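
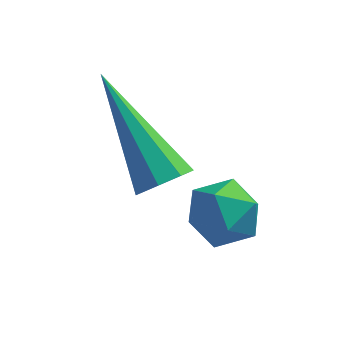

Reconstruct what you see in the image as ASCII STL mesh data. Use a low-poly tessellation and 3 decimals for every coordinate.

solid 
facet normal 0.515 -0.598 -0.614
outer loop
vertex -2.43 -1.43 3.134
vertex -2.855 -1.564 2.908
vertex -2.517 -1.202 2.839
endloop
endfacet
facet normal 0.702 0.649 0.295
outer loop
vertex -2.43 -1.43 3.134
vertex -2.517 -1.202 2.839
vertex -3.985 -0.256 4.252
endloop
endfacet
facet normal 0.515 -0.598 -0.614
outer loop
vertex -2.517 -1.202 2.839
vertex -2.855 -1.564 2.908
vertex -2.802 -1.186 2.584
endloop
endfacet
facet normal 0.308 0.907 -0.287
outer loop
vertex -2.517 -1.202 2.839
vertex -2.802 -1.186 2.584
vertex -3.985 -0.256 4.252
endloop
endfacet
facet normal 0.516 -0.598 -0.613
outer loop
vertex -2.802 -1.186 2.584
vertex -2.855 -1.564 2.908
vertex -3.118 -1.392 2.519
endloop
endfacet
facet normal -0.331 0.705 -0.627
outer loop
vertex -2.802 -1.186 2.584
vertex -3.118 -1.392 2.519
vertex -3.985 -0.256 4.252
endloop
endfacet
facet normal 0.516 -0.598 -0.613
outer loop
vertex -3.118 -1.392 2.519
vertex -2.855 -1.564 2.908
vertex -3.28 -1.698 2.681
endloop
endfacet
facet normal -0.835 0.164 -0.525
outer loop
vertex -3.118 -1.392 2.519
vertex -3.28 -1.698 2.681
vertex -3.985 -0.256 4.252
endloop
endfacet
facet normal 0.516 -0.597 -0.614
outer loop
vertex -3.28 -1.698 2.681
vertex -2.855 -1.564 2.908
vertex -3.193 -1.926 2.976
endloop
endfacet
facet normal -0.915 -0.402 -0.041
outer loop
vertex -3.28 -1.698 2.681
vertex -3.193 -1.926 2.976
vertex -3.985 -0.256 4.252
endloop
endfacet
facet normal 0.516 -0.597 -0.614
outer loop
vertex -3.193 -1.926 2.976
vertex -2.855 -1.564 2.908
vertex -2.908 -1.942 3.231
endloop
endfacet
facet normal -0.521 -0.660 0.541
outer loop
vertex -3.193 -1.926 2.976
vertex -2.908 -1.942 3.231
vertex -3.985 -0.256 4.252
endloop
endfacet
facet normal 0.516 -0.597 -0.614
outer loop
vertex -2.908 -1.942 3.231
vertex -2.855 -1.564 2.908
vertex -2.592 -1.736 3.296
endloop
endfacet
facet normal 0.118 -0.458 0.881
outer loop
vertex -2.908 -1.942 3.231
vertex -2.592 -1.736 3.296
vertex -3.985 -0.256 4.252
endloop
endfacet
facet normal 0.515 -0.598 -0.614
outer loop
vertex -2.592 -1.736 3.296
vertex -2.855 -1.564 2.908
vertex -2.43 -1.43 3.134
endloop
endfacet
facet normal 0.622 0.083 0.778
outer loop
vertex -2.592 -1.736 3.296
vertex -2.43 -1.43 3.134
vertex -3.985 -0.256 4.252
endloop
endfacet
facet normal -0.363 0.412 0.836
outer loop
vertex -1.838 -1.286 2.83
vertex -2.441 -1.459 2.653
vertex -2.078 -1.865 3.011
endloop
endfacet
facet normal 0.299 0.170 0.939
outer loop
vertex -1.838 -1.286 2.83
vertex -2.078 -1.865 3.011
vertex -1.461 -1.817 2.806
endloop
endfacet
facet normal 0.729 0.496 0.471
outer loop
vertex -1.838 -1.286 2.83
vertex -1.461 -1.817 2.806
vertex -1.443 -1.383 2.321
endloop
endfacet
facet normal 0.332 0.940 0.079
outer loop
vertex -1.838 -1.286 2.83
vertex -1.443 -1.383 2.321
vertex -2.049 -1.161 2.226
endloop
endfacet
facet normal -0.344 0.888 0.304
outer loop
vertex -1.838 -1.286 2.83
vertex -2.049 -1.161 2.226
vertex -2.441 -1.459 2.653
endloop
endfacet
facet normal 0.305 -0.528 0.793
outer loop
vertex -1.461 -1.817 2.806
vertex -2.078 -1.865 3.011
vertex -1.831 -2.319 2.614
endloop
endfacet
facet normal -0.769 -0.136 0.625
outer loop
vertex -2.078 -1.865 3.011
vertex -2.441 -1.459 2.653
vertex -2.437 -2.097 2.519
endloop
endfacet
facet normal -0.737 0.633 -0.235
outer loop
vertex -2.441 -1.459 2.653
vertex -2.049 -1.161 2.226
vertex -2.419 -1.663 2.034
endloop
endfacet
facet normal 0.357 0.717 -0.598
outer loop
vertex -2.049 -1.161 2.226
vertex -1.443 -1.383 2.321
vertex -1.802 -1.615 1.829
endloop
endfacet
facet normal 0.999 -0.001 0.036
outer loop
vertex -1.443 -1.383 2.321
vertex -1.461 -1.817 2.806
vertex -1.439 -2.021 2.187
endloop
endfacet
facet normal -0.332 -0.940 -0.079
outer loop
vertex -2.042 -2.194 2.01
vertex -1.831 -2.319 2.614
vertex -2.437 -2.097 2.519
endloop
endfacet
facet normal -0.729 -0.496 -0.471
outer loop
vertex -2.042 -2.194 2.01
vertex -2.437 -2.097 2.519
vertex -2.419 -1.663 2.034
endloop
endfacet
facet normal -0.299 -0.170 -0.939
outer loop
vertex -2.042 -2.194 2.01
vertex -2.419 -1.663 2.034
vertex -1.802 -1.615 1.829
endloop
endfacet
facet normal 0.363 -0.412 -0.836
outer loop
vertex -2.042 -2.194 2.01
vertex -1.802 -1.615 1.829
vertex -1.439 -2.021 2.187
endloop
endfacet
facet normal 0.344 -0.888 -0.304
outer loop
vertex -2.042 -2.194 2.01
vertex -1.439 -2.021 2.187
vertex -1.831 -2.319 2.614
endloop
endfacet
facet normal -0.357 -0.717 0.598
outer loop
vertex -2.437 -2.097 2.519
vertex -1.831 -2.319 2.614
vertex -2.078 -1.865 3.011
endloop
endfacet
facet normal -0.999 0.001 -0.036
outer loop
vertex -2.419 -1.663 2.034
vertex -2.437 -2.097 2.519
vertex -2.441 -1.459 2.653
endloop
endfacet
facet normal -0.305 0.528 -0.793
outer loop
vertex -1.802 -1.615 1.829
vertex -2.419 -1.663 2.034
vertex -2.049 -1.161 2.226
endloop
endfacet
facet normal 0.769 0.136 -0.625
outer loop
vertex -1.439 -2.021 2.187
vertex -1.802 -1.615 1.829
vertex -1.443 -1.383 2.321
endloop
endfacet
facet normal 0.737 -0.633 0.235
outer loop
vertex -1.831 -2.319 2.614
vertex -1.439 -2.021 2.187
vertex -1.461 -1.817 2.806
endloop
endfacet

endsolid


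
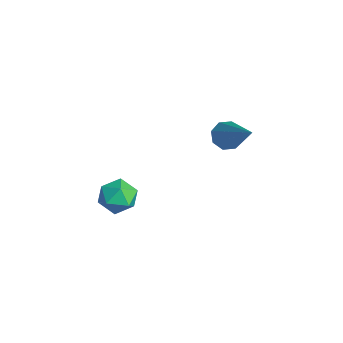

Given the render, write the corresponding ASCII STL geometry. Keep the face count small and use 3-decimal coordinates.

solid 
facet normal -0.765 -0.055 -0.642
outer loop
vertex 2.13 2.585 -0.844
vertex 1.817 2.853 -0.494
vertex 2.146 2.995 -0.898
endloop
endfacet
facet normal 0.803 -0.109 -0.587
outer loop
vertex 2.13 2.585 -0.844
vertex 2.146 2.995 -0.898
vertex 3.423 2.967 0.854
endloop
endfacet
facet normal -0.765 -0.054 -0.642
outer loop
vertex 2.146 2.995 -0.898
vertex 1.817 2.853 -0.494
vertex 1.97 3.321 -0.716
endloop
endfacet
facet normal 0.647 0.607 -0.462
outer loop
vertex 2.146 2.995 -0.898
vertex 1.97 3.321 -0.716
vertex 3.423 2.967 0.854
endloop
endfacet
facet normal -0.766 -0.054 -0.641
outer loop
vertex 1.97 3.321 -0.716
vertex 1.817 2.853 -0.494
vertex 1.705 3.374 -0.404
endloop
endfacet
facet normal 0.217 0.976 0.019
outer loop
vertex 1.97 3.321 -0.716
vertex 1.705 3.374 -0.404
vertex 3.423 2.967 0.854
endloop
endfacet
facet normal -0.764 -0.053 -0.642
outer loop
vertex 1.705 3.374 -0.404
vertex 1.817 2.853 -0.494
vertex 1.505 3.121 -0.145
endloop
endfacet
facet normal -0.238 0.780 0.578
outer loop
vertex 1.705 3.374 -0.404
vertex 1.505 3.121 -0.145
vertex 3.423 2.967 0.854
endloop
endfacet
facet normal -0.765 -0.055 -0.642
outer loop
vertex 1.505 3.121 -0.145
vertex 1.817 2.853 -0.494
vertex 1.488 2.712 -0.09
endloop
endfacet
facet normal -0.449 0.137 0.883
outer loop
vertex 1.505 3.121 -0.145
vertex 1.488 2.712 -0.09
vertex 3.423 2.967 0.854
endloop
endfacet
facet normal -0.765 -0.054 -0.642
outer loop
vertex 1.488 2.712 -0.09
vertex 1.817 2.853 -0.494
vertex 1.664 2.385 -0.272
endloop
endfacet
facet normal -0.294 -0.581 0.759
outer loop
vertex 1.488 2.712 -0.09
vertex 1.664 2.385 -0.272
vertex 3.423 2.967 0.854
endloop
endfacet
facet normal -0.765 -0.054 -0.641
outer loop
vertex 1.664 2.385 -0.272
vertex 1.817 2.853 -0.494
vertex 1.93 2.333 -0.585
endloop
endfacet
facet normal 0.138 -0.951 0.276
outer loop
vertex 1.664 2.385 -0.272
vertex 1.93 2.333 -0.585
vertex 3.423 2.967 0.854
endloop
endfacet
facet normal -0.764 -0.054 -0.642
outer loop
vertex 1.93 2.333 -0.585
vertex 1.817 2.853 -0.494
vertex 2.13 2.585 -0.844
endloop
endfacet
facet normal 0.591 -0.757 -0.280
outer loop
vertex 1.93 2.333 -0.585
vertex 2.13 2.585 -0.844
vertex 3.423 2.967 0.854
endloop
endfacet
facet normal -0.387 0.846 0.368
outer loop
vertex 0.016 0.292 -3.795
vertex 0.037 0.019 -3.145
vertex 0.589 0.38 -3.394
endloop
endfacet
facet normal 0.002 0.976 -0.217
outer loop
vertex 0.016 0.292 -3.795
vertex 0.589 0.38 -3.394
vertex 0.658 0.228 -4.078
endloop
endfacet
facet normal -0.273 0.596 -0.755
outer loop
vertex 0.016 0.292 -3.795
vertex 0.658 0.228 -4.078
vertex 0.149 -0.227 -4.253
endloop
endfacet
facet normal -0.833 0.231 -0.503
outer loop
vertex 0.016 0.292 -3.795
vertex 0.149 -0.227 -4.253
vertex -0.235 -0.355 -3.676
endloop
endfacet
facet normal -0.903 0.385 0.191
outer loop
vertex 0.016 0.292 -3.795
vertex -0.235 -0.355 -3.676
vertex 0.037 0.019 -3.145
endloop
endfacet
facet normal 0.666 0.740 -0.097
outer loop
vertex 0.658 0.228 -4.078
vertex 0.589 0.38 -3.394
vertex 1.075 -0.085 -3.604
endloop
endfacet
facet normal 0.035 0.530 0.847
outer loop
vertex 0.589 0.38 -3.394
vertex 0.037 0.019 -3.145
vertex 0.691 -0.213 -3.027
endloop
endfacet
facet normal -0.799 -0.215 0.561
outer loop
vertex 0.037 0.019 -3.145
vertex -0.235 -0.355 -3.676
vertex 0.182 -0.668 -3.202
endloop
endfacet
facet normal -0.686 -0.464 -0.560
outer loop
vertex -0.235 -0.355 -3.676
vertex 0.149 -0.227 -4.253
vertex 0.251 -0.82 -3.886
endloop
endfacet
facet normal 0.219 0.127 -0.967
outer loop
vertex 0.149 -0.227 -4.253
vertex 0.658 0.228 -4.078
vertex 0.803 -0.459 -4.135
endloop
endfacet
facet normal 0.833 -0.231 0.503
outer loop
vertex 0.824 -0.732 -3.485
vertex 1.075 -0.085 -3.604
vertex 0.691 -0.213 -3.027
endloop
endfacet
facet normal 0.273 -0.596 0.755
outer loop
vertex 0.824 -0.732 -3.485
vertex 0.691 -0.213 -3.027
vertex 0.182 -0.668 -3.202
endloop
endfacet
facet normal -0.002 -0.976 0.217
outer loop
vertex 0.824 -0.732 -3.485
vertex 0.182 -0.668 -3.202
vertex 0.251 -0.82 -3.886
endloop
endfacet
facet normal 0.387 -0.846 -0.368
outer loop
vertex 0.824 -0.732 -3.485
vertex 0.251 -0.82 -3.886
vertex 0.803 -0.459 -4.135
endloop
endfacet
facet normal 0.903 -0.385 -0.191
outer loop
vertex 0.824 -0.732 -3.485
vertex 0.803 -0.459 -4.135
vertex 1.075 -0.085 -3.604
endloop
endfacet
facet normal 0.686 0.464 0.560
outer loop
vertex 0.691 -0.213 -3.027
vertex 1.075 -0.085 -3.604
vertex 0.589 0.38 -3.394
endloop
endfacet
facet normal -0.219 -0.127 0.967
outer loop
vertex 0.182 -0.668 -3.202
vertex 0.691 -0.213 -3.027
vertex 0.037 0.019 -3.145
endloop
endfacet
facet normal -0.666 -0.740 0.097
outer loop
vertex 0.251 -0.82 -3.886
vertex 0.182 -0.668 -3.202
vertex -0.235 -0.355 -3.676
endloop
endfacet
facet normal -0.035 -0.530 -0.847
outer loop
vertex 0.803 -0.459 -4.135
vertex 0.251 -0.82 -3.886
vertex 0.149 -0.227 -4.253
endloop
endfacet
facet normal 0.799 0.215 -0.561
outer loop
vertex 1.075 -0.085 -3.604
vertex 0.803 -0.459 -4.135
vertex 0.658 0.228 -4.078
endloop
endfacet

endsolid


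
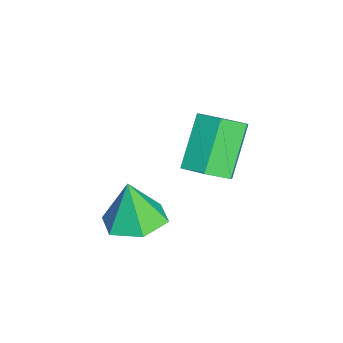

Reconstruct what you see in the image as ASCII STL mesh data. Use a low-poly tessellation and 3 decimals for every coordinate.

solid 
facet normal 0.620 -0.226 -0.752
outer loop
vertex 1.545 0.614 -1.055
vertex 0.866 0.662 -1.629
vertex 1.349 1.388 -1.449
endloop
endfacet
facet normal 0.753 0.440 0.489
outer loop
vertex 1.545 0.614 -1.055
vertex 1.349 1.388 -1.449
vertex 0.292 1.07 0.463
endloop
endfacet
facet normal 0.753 0.439 0.489
outer loop
vertex 0.292 1.07 0.463
vertex 1.349 1.388 -1.449
vertex 0.097 1.843 0.069
endloop
endfacet
facet normal -0.620 0.227 0.751
outer loop
vertex 0.292 1.07 0.463
vertex 0.097 1.843 0.069
vertex -0.386 1.118 -0.111
endloop
endfacet
facet normal 0.620 -0.226 -0.752
outer loop
vertex 1.349 1.388 -1.449
vertex 0.866 0.662 -1.629
vertex 0.67 1.436 -2.023
endloop
endfacet
facet normal 0.186 0.973 -0.138
outer loop
vertex 1.349 1.388 -1.449
vertex 0.67 1.436 -2.023
vertex 0.097 1.843 0.069
endloop
endfacet
facet normal 0.187 0.973 -0.138
outer loop
vertex 0.097 1.843 0.069
vertex 0.67 1.436 -2.023
vertex -0.582 1.892 -0.505
endloop
endfacet
facet normal -0.619 0.226 0.752
outer loop
vertex 0.097 1.843 0.069
vertex -0.582 1.892 -0.505
vertex -0.386 1.118 -0.111
endloop
endfacet
facet normal 0.620 -0.225 -0.751
outer loop
vertex 0.67 1.436 -2.023
vertex 0.866 0.662 -1.629
vertex 0.188 0.71 -2.203
endloop
endfacet
facet normal -0.568 0.532 -0.628
outer loop
vertex 0.67 1.436 -2.023
vertex 0.188 0.71 -2.203
vertex -0.582 1.892 -0.505
endloop
endfacet
facet normal -0.567 0.533 -0.628
outer loop
vertex -0.582 1.892 -0.505
vertex 0.188 0.71 -2.203
vertex -1.065 1.166 -0.685
endloop
endfacet
facet normal -0.620 0.226 0.752
outer loop
vertex -0.582 1.892 -0.505
vertex -1.065 1.166 -0.685
vertex -0.386 1.118 -0.111
endloop
endfacet
facet normal 0.620 -0.227 -0.751
outer loop
vertex 0.188 0.71 -2.203
vertex 0.866 0.662 -1.629
vertex 0.383 -0.063 -1.809
endloop
endfacet
facet normal -0.753 -0.440 -0.490
outer loop
vertex 0.188 0.71 -2.203
vertex 0.383 -0.063 -1.809
vertex -1.065 1.166 -0.685
endloop
endfacet
facet normal -0.753 -0.440 -0.489
outer loop
vertex -1.065 1.166 -0.685
vertex 0.383 -0.063 -1.809
vertex -0.869 0.392 -0.291
endloop
endfacet
facet normal -0.620 0.226 0.752
outer loop
vertex -1.065 1.166 -0.685
vertex -0.869 0.392 -0.291
vertex -0.386 1.118 -0.111
endloop
endfacet
facet normal 0.619 -0.226 -0.752
outer loop
vertex 0.383 -0.063 -1.809
vertex 0.866 0.662 -1.629
vertex 1.062 -0.112 -1.235
endloop
endfacet
facet normal -0.187 -0.973 0.138
outer loop
vertex 0.383 -0.063 -1.809
vertex 1.062 -0.112 -1.235
vertex -0.869 0.392 -0.291
endloop
endfacet
facet normal -0.186 -0.973 0.139
outer loop
vertex -0.869 0.392 -0.291
vertex 1.062 -0.112 -1.235
vertex -0.19 0.344 0.283
endloop
endfacet
facet normal -0.620 0.226 0.752
outer loop
vertex -0.869 0.392 -0.291
vertex -0.19 0.344 0.283
vertex -0.386 1.118 -0.111
endloop
endfacet
facet normal 0.620 -0.226 -0.752
outer loop
vertex 1.062 -0.112 -1.235
vertex 0.866 0.662 -1.629
vertex 1.545 0.614 -1.055
endloop
endfacet
facet normal 0.567 -0.533 0.628
outer loop
vertex 1.062 -0.112 -1.235
vertex 1.545 0.614 -1.055
vertex -0.19 0.344 0.283
endloop
endfacet
facet normal 0.567 -0.532 0.628
outer loop
vertex -0.19 0.344 0.283
vertex 1.545 0.614 -1.055
vertex 0.292 1.07 0.463
endloop
endfacet
facet normal -0.620 0.225 0.751
outer loop
vertex -0.19 0.344 0.283
vertex 0.292 1.07 0.463
vertex -0.386 1.118 -0.111
endloop
endfacet
facet normal 0.091 0.138 -0.986
outer loop
vertex 3.649 -2.07 -2.054
vertex 2.902 -1.362 -2.024
vertex 3.884 -1.08 -1.894
endloop
endfacet
facet normal 0.798 -0.276 0.536
outer loop
vertex 3.649 -2.07 -2.054
vertex 3.884 -1.08 -1.894
vertex 2.758 -1.578 -0.476
endloop
endfacet
facet normal 0.091 0.138 -0.986
outer loop
vertex 3.884 -1.08 -1.894
vertex 2.902 -1.362 -2.024
vertex 3.137 -0.372 -1.864
endloop
endfacet
facet normal 0.548 0.552 0.629
outer loop
vertex 3.884 -1.08 -1.894
vertex 3.137 -0.372 -1.864
vertex 2.758 -1.578 -0.476
endloop
endfacet
facet normal 0.091 0.138 -0.986
outer loop
vertex 3.137 -0.372 -1.864
vertex 2.902 -1.362 -2.024
vertex 2.155 -0.653 -1.994
endloop
endfacet
facet normal -0.294 0.760 0.580
outer loop
vertex 3.137 -0.372 -1.864
vertex 2.155 -0.653 -1.994
vertex 2.758 -1.578 -0.476
endloop
endfacet
facet normal 0.092 0.139 -0.986
outer loop
vertex 2.155 -0.653 -1.994
vertex 2.902 -1.362 -2.024
vertex 1.92 -1.643 -2.155
endloop
endfacet
facet normal -0.888 0.140 0.438
outer loop
vertex 2.155 -0.653 -1.994
vertex 1.92 -1.643 -2.155
vertex 2.758 -1.578 -0.476
endloop
endfacet
facet normal 0.092 0.139 -0.986
outer loop
vertex 1.92 -1.643 -2.155
vertex 2.902 -1.362 -2.024
vertex 2.667 -2.351 -2.185
endloop
endfacet
facet normal -0.638 -0.688 0.345
outer loop
vertex 1.92 -1.643 -2.155
vertex 2.667 -2.351 -2.185
vertex 2.758 -1.578 -0.476
endloop
endfacet
facet normal 0.092 0.139 -0.986
outer loop
vertex 2.667 -2.351 -2.185
vertex 2.902 -1.362 -2.024
vertex 3.649 -2.07 -2.054
endloop
endfacet
facet normal 0.204 -0.896 0.394
outer loop
vertex 2.667 -2.351 -2.185
vertex 3.649 -2.07 -2.054
vertex 2.758 -1.578 -0.476
endloop
endfacet

endsolid


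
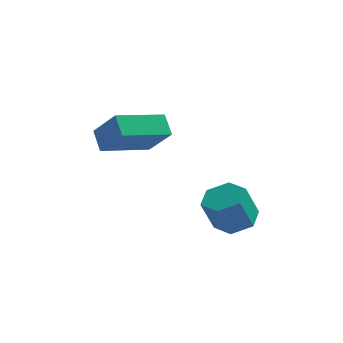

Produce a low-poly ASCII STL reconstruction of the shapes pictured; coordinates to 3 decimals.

solid 
facet normal 0.308 0.225 -0.924
outer loop
vertex 2.261 1.742 -1.591
vertex 1.593 2.34 -1.668
vertex 2.39 2.596 -1.34
endloop
endfacet
facet normal 0.941 -0.219 0.260
outer loop
vertex 2.261 1.742 -1.591
vertex 2.39 2.596 -1.34
vertex 1.796 1.402 -0.195
endloop
endfacet
facet normal 0.941 -0.218 0.260
outer loop
vertex 1.796 1.402 -0.195
vertex 2.39 2.596 -1.34
vertex 1.925 2.257 0.056
endloop
endfacet
facet normal -0.308 -0.225 0.925
outer loop
vertex 1.796 1.402 -0.195
vertex 1.925 2.257 0.056
vertex 1.127 2.0 -0.272
endloop
endfacet
facet normal 0.308 0.225 -0.924
outer loop
vertex 2.39 2.596 -1.34
vertex 1.593 2.34 -1.668
vertex 1.722 3.194 -1.417
endloop
endfacet
facet normal 0.595 0.713 0.371
outer loop
vertex 2.39 2.596 -1.34
vertex 1.722 3.194 -1.417
vertex 1.925 2.257 0.056
endloop
endfacet
facet normal 0.595 0.713 0.371
outer loop
vertex 1.925 2.257 0.056
vertex 1.722 3.194 -1.417
vertex 1.257 2.855 -0.021
endloop
endfacet
facet normal -0.308 -0.225 0.925
outer loop
vertex 1.925 2.257 0.056
vertex 1.257 2.855 -0.021
vertex 1.127 2.0 -0.272
endloop
endfacet
facet normal 0.308 0.225 -0.924
outer loop
vertex 1.722 3.194 -1.417
vertex 1.593 2.34 -1.668
vertex 0.924 2.938 -1.745
endloop
endfacet
facet normal -0.345 0.932 0.111
outer loop
vertex 1.722 3.194 -1.417
vertex 0.924 2.938 -1.745
vertex 1.257 2.855 -0.021
endloop
endfacet
facet normal -0.346 0.932 0.112
outer loop
vertex 1.257 2.855 -0.021
vertex 0.924 2.938 -1.745
vertex 0.459 2.598 -0.349
endloop
endfacet
facet normal -0.308 -0.225 0.925
outer loop
vertex 1.257 2.855 -0.021
vertex 0.459 2.598 -0.349
vertex 1.127 2.0 -0.272
endloop
endfacet
facet normal 0.308 0.225 -0.925
outer loop
vertex 0.924 2.938 -1.745
vertex 1.593 2.34 -1.668
vertex 0.795 2.083 -1.996
endloop
endfacet
facet normal -0.941 0.218 -0.260
outer loop
vertex 0.924 2.938 -1.745
vertex 0.795 2.083 -1.996
vertex 0.459 2.598 -0.349
endloop
endfacet
facet normal -0.940 0.219 -0.260
outer loop
vertex 0.459 2.598 -0.349
vertex 0.795 2.083 -1.996
vertex 0.33 1.744 -0.6
endloop
endfacet
facet normal -0.308 -0.225 0.924
outer loop
vertex 0.459 2.598 -0.349
vertex 0.33 1.744 -0.6
vertex 1.127 2.0 -0.272
endloop
endfacet
facet normal 0.308 0.225 -0.925
outer loop
vertex 0.795 2.083 -1.996
vertex 1.593 2.34 -1.668
vertex 1.463 1.485 -1.919
endloop
endfacet
facet normal -0.595 -0.713 -0.371
outer loop
vertex 0.795 2.083 -1.996
vertex 1.463 1.485 -1.919
vertex 0.33 1.744 -0.6
endloop
endfacet
facet normal -0.595 -0.713 -0.371
outer loop
vertex 0.33 1.744 -0.6
vertex 1.463 1.485 -1.919
vertex 0.998 1.146 -0.523
endloop
endfacet
facet normal -0.308 -0.225 0.924
outer loop
vertex 0.33 1.744 -0.6
vertex 0.998 1.146 -0.523
vertex 1.127 2.0 -0.272
endloop
endfacet
facet normal 0.308 0.225 -0.925
outer loop
vertex 1.463 1.485 -1.919
vertex 1.593 2.34 -1.668
vertex 2.261 1.742 -1.591
endloop
endfacet
facet normal 0.346 -0.932 -0.111
outer loop
vertex 1.463 1.485 -1.919
vertex 2.261 1.742 -1.591
vertex 0.998 1.146 -0.523
endloop
endfacet
facet normal 0.345 -0.932 -0.112
outer loop
vertex 0.998 1.146 -0.523
vertex 2.261 1.742 -1.591
vertex 1.796 1.402 -0.195
endloop
endfacet
facet normal -0.308 -0.225 0.924
outer loop
vertex 0.998 1.146 -0.523
vertex 1.796 1.402 -0.195
vertex 1.127 2.0 -0.272
endloop
endfacet
facet normal -0.560 0.376 -0.739
outer loop
vertex -3.733 2.839 2.378
vertex -2.119 4.144 1.819
vertex -3.379 2.132 1.75
endloop
endfacet
facet normal -0.751 -0.607 0.260
outer loop
vertex -2.461 1.516 2.961
vertex -3.733 2.839 2.378
vertex -3.379 2.132 1.75
endloop
endfacet
facet normal -0.560 0.376 -0.739
outer loop
vertex -3.379 2.132 1.75
vertex -2.119 4.144 1.819
vertex -1.765 3.437 1.191
endloop
endfacet
facet normal 0.351 -0.700 -0.622
outer loop
vertex -1.765 3.437 1.191
vertex -2.461 1.516 2.961
vertex -3.379 2.132 1.75
endloop
endfacet
facet normal -0.351 0.700 0.622
outer loop
vertex -3.733 2.839 2.378
vertex -1.201 3.528 3.03
vertex -2.119 4.144 1.819
endloop
endfacet
facet normal -0.751 -0.607 0.260
outer loop
vertex -2.815 2.223 3.589
vertex -3.733 2.839 2.378
vertex -2.461 1.516 2.961
endloop
endfacet
facet normal -0.351 0.700 0.622
outer loop
vertex -2.815 2.223 3.589
vertex -1.201 3.528 3.03
vertex -3.733 2.839 2.378
endloop
endfacet
facet normal 0.751 0.607 -0.260
outer loop
vertex -2.119 4.144 1.819
vertex -1.201 3.528 3.03
vertex -1.765 3.437 1.191
endloop
endfacet
facet normal 0.351 -0.700 -0.622
outer loop
vertex -0.847 2.821 2.402
vertex -2.461 1.516 2.961
vertex -1.765 3.437 1.191
endloop
endfacet
facet normal 0.751 0.607 -0.260
outer loop
vertex -1.765 3.437 1.191
vertex -1.201 3.528 3.03
vertex -0.847 2.821 2.402
endloop
endfacet
facet normal 0.560 -0.376 0.739
outer loop
vertex -0.847 2.821 2.402
vertex -2.815 2.223 3.589
vertex -2.461 1.516 2.961
endloop
endfacet
facet normal 0.560 -0.376 0.739
outer loop
vertex -1.201 3.528 3.03
vertex -2.815 2.223 3.589
vertex -0.847 2.821 2.402
endloop
endfacet

endsolid


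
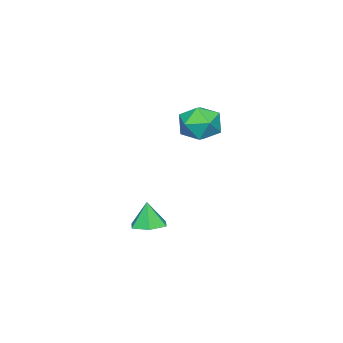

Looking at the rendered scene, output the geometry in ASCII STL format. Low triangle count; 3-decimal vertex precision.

solid 
facet normal -0.916 -0.400 0.015
outer loop
vertex -3.501 2.879 1.163
vertex -3.151 2.074 1.069
vertex -3.283 2.406 1.877
endloop
endfacet
facet normal -0.893 0.198 0.404
outer loop
vertex -3.501 2.879 1.163
vertex -3.283 2.406 1.877
vertex -3.104 3.271 1.849
endloop
endfacet
facet normal -0.683 0.730 -0.022
outer loop
vertex -3.501 2.879 1.163
vertex -3.104 3.271 1.849
vertex -2.862 3.473 1.024
endloop
endfacet
facet normal -0.576 0.462 -0.674
outer loop
vertex -3.501 2.879 1.163
vertex -2.862 3.473 1.024
vertex -2.891 2.733 0.542
endloop
endfacet
facet normal -0.720 -0.237 -0.652
outer loop
vertex -3.501 2.879 1.163
vertex -2.891 2.733 0.542
vertex -3.151 2.074 1.069
endloop
endfacet
facet normal -0.398 0.112 0.911
outer loop
vertex -3.104 3.271 1.849
vertex -3.283 2.406 1.877
vertex -2.509 2.707 2.178
endloop
endfacet
facet normal -0.436 -0.855 0.280
outer loop
vertex -3.283 2.406 1.877
vertex -3.151 2.074 1.069
vertex -2.538 1.967 1.696
endloop
endfacet
facet normal -0.119 -0.591 -0.798
outer loop
vertex -3.151 2.074 1.069
vertex -2.891 2.733 0.542
vertex -2.296 2.169 0.871
endloop
endfacet
facet normal 0.115 0.539 -0.834
outer loop
vertex -2.891 2.733 0.542
vertex -2.862 3.473 1.024
vertex -2.117 3.034 0.843
endloop
endfacet
facet normal -0.057 0.973 0.222
outer loop
vertex -2.862 3.473 1.024
vertex -3.104 3.271 1.849
vertex -2.249 3.366 1.651
endloop
endfacet
facet normal 0.576 -0.462 0.674
outer loop
vertex -1.899 2.561 1.557
vertex -2.509 2.707 2.178
vertex -2.538 1.967 1.696
endloop
endfacet
facet normal 0.683 -0.730 0.022
outer loop
vertex -1.899 2.561 1.557
vertex -2.538 1.967 1.696
vertex -2.296 2.169 0.871
endloop
endfacet
facet normal 0.893 -0.198 -0.404
outer loop
vertex -1.899 2.561 1.557
vertex -2.296 2.169 0.871
vertex -2.117 3.034 0.843
endloop
endfacet
facet normal 0.916 0.400 -0.015
outer loop
vertex -1.899 2.561 1.557
vertex -2.117 3.034 0.843
vertex -2.249 3.366 1.651
endloop
endfacet
facet normal 0.720 0.237 0.652
outer loop
vertex -1.899 2.561 1.557
vertex -2.249 3.366 1.651
vertex -2.509 2.707 2.178
endloop
endfacet
facet normal -0.115 -0.539 0.834
outer loop
vertex -2.538 1.967 1.696
vertex -2.509 2.707 2.178
vertex -3.283 2.406 1.877
endloop
endfacet
facet normal 0.057 -0.973 -0.222
outer loop
vertex -2.296 2.169 0.871
vertex -2.538 1.967 1.696
vertex -3.151 2.074 1.069
endloop
endfacet
facet normal 0.398 -0.112 -0.911
outer loop
vertex -2.117 3.034 0.843
vertex -2.296 2.169 0.871
vertex -2.891 2.733 0.542
endloop
endfacet
facet normal 0.436 0.855 -0.280
outer loop
vertex -2.249 3.366 1.651
vertex -2.117 3.034 0.843
vertex -2.862 3.473 1.024
endloop
endfacet
facet normal 0.119 0.591 0.798
outer loop
vertex -2.509 2.707 2.178
vertex -2.249 3.366 1.651
vertex -3.104 3.271 1.849
endloop
endfacet
facet normal 0.083 0.130 -0.988
outer loop
vertex -1.081 0.892 -3.627
vertex -1.714 1.211 -3.638
vertex -1.125 1.595 -3.538
endloop
endfacet
facet normal 0.825 -0.020 0.565
outer loop
vertex -1.081 0.892 -3.627
vertex -1.125 1.595 -3.538
vertex -1.806 1.069 -2.562
endloop
endfacet
facet normal 0.083 0.130 -0.988
outer loop
vertex -1.125 1.595 -3.538
vertex -1.714 1.211 -3.638
vertex -1.759 1.914 -3.549
endloop
endfacet
facet normal 0.344 0.705 0.620
outer loop
vertex -1.125 1.595 -3.538
vertex -1.759 1.914 -3.549
vertex -1.806 1.069 -2.562
endloop
endfacet
facet normal 0.085 0.130 -0.988
outer loop
vertex -1.759 1.914 -3.549
vertex -1.714 1.211 -3.638
vertex -2.348 1.531 -3.65
endloop
endfacet
facet normal -0.522 0.660 0.540
outer loop
vertex -1.759 1.914 -3.549
vertex -2.348 1.531 -3.65
vertex -1.806 1.069 -2.562
endloop
endfacet
facet normal 0.084 0.130 -0.988
outer loop
vertex -2.348 1.531 -3.65
vertex -1.714 1.211 -3.638
vertex -2.304 0.828 -3.739
endloop
endfacet
facet normal -0.907 -0.108 0.406
outer loop
vertex -2.348 1.531 -3.65
vertex -2.304 0.828 -3.739
vertex -1.806 1.069 -2.562
endloop
endfacet
facet normal 0.084 0.132 -0.988
outer loop
vertex -2.304 0.828 -3.739
vertex -1.714 1.211 -3.638
vertex -1.67 0.508 -3.728
endloop
endfacet
facet normal -0.427 -0.833 0.351
outer loop
vertex -2.304 0.828 -3.739
vertex -1.67 0.508 -3.728
vertex -1.806 1.069 -2.562
endloop
endfacet
facet normal 0.084 0.132 -0.988
outer loop
vertex -1.67 0.508 -3.728
vertex -1.714 1.211 -3.638
vertex -1.081 0.892 -3.627
endloop
endfacet
facet normal 0.440 -0.788 0.430
outer loop
vertex -1.67 0.508 -3.728
vertex -1.081 0.892 -3.627
vertex -1.806 1.069 -2.562
endloop
endfacet

endsolid


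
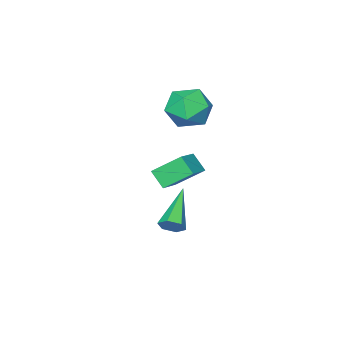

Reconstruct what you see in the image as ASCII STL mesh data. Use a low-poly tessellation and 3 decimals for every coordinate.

solid 
facet normal -0.839 -0.411 -0.357
outer loop
vertex -3.308 -1.529 -4.223
vertex -4.058 -0.715 -3.398
vertex -3.34 -0.903 -4.869
endloop
endfacet
facet normal 0.543 -0.589 -0.598
outer loop
vertex -2.242 -0.365 -4.402
vertex -3.308 -1.529 -4.223
vertex -3.34 -0.903 -4.869
endloop
endfacet
facet normal -0.838 -0.412 -0.357
outer loop
vertex -3.34 -0.903 -4.869
vertex -4.058 -0.715 -3.398
vertex -4.09 -0.09 -4.045
endloop
endfacet
facet normal -0.035 0.695 -0.718
outer loop
vertex -4.09 -0.09 -4.045
vertex -2.242 -0.365 -4.402
vertex -3.34 -0.903 -4.869
endloop
endfacet
facet normal 0.035 -0.695 0.718
outer loop
vertex -3.308 -1.529 -4.223
vertex -2.96 -0.177 -2.931
vertex -4.058 -0.715 -3.398
endloop
endfacet
facet normal 0.544 -0.590 -0.597
outer loop
vertex -2.21 -0.99 -3.755
vertex -3.308 -1.529 -4.223
vertex -2.242 -0.365 -4.402
endloop
endfacet
facet normal 0.035 -0.695 0.718
outer loop
vertex -2.21 -0.99 -3.755
vertex -2.96 -0.177 -2.931
vertex -3.308 -1.529 -4.223
endloop
endfacet
facet normal -0.543 0.590 0.597
outer loop
vertex -4.058 -0.715 -3.398
vertex -2.96 -0.177 -2.931
vertex -4.09 -0.09 -4.045
endloop
endfacet
facet normal -0.035 0.695 -0.718
outer loop
vertex -2.992 0.449 -3.577
vertex -2.242 -0.365 -4.402
vertex -4.09 -0.09 -4.045
endloop
endfacet
facet normal -0.544 0.589 0.598
outer loop
vertex -4.09 -0.09 -4.045
vertex -2.96 -0.177 -2.931
vertex -2.992 0.449 -3.577
endloop
endfacet
facet normal 0.839 0.412 0.356
outer loop
vertex -2.992 0.449 -3.577
vertex -2.21 -0.99 -3.755
vertex -2.242 -0.365 -4.402
endloop
endfacet
facet normal 0.839 0.411 0.357
outer loop
vertex -2.96 -0.177 -2.931
vertex -2.21 -0.99 -3.755
vertex -2.992 0.449 -3.577
endloop
endfacet
facet normal -0.072 0.509 0.858
outer loop
vertex -3.168 1.046 0.092
vertex -3.486 0.221 0.555
vertex -2.51 0.425 0.516
endloop
endfacet
facet normal 0.445 0.776 0.447
outer loop
vertex -3.168 1.046 0.092
vertex -2.51 0.425 0.516
vertex -2.314 0.827 -0.378
endloop
endfacet
facet normal 0.153 0.973 -0.174
outer loop
vertex -3.168 1.046 0.092
vertex -2.314 0.827 -0.378
vertex -3.17 0.87 -0.891
endloop
endfacet
facet normal -0.544 0.826 -0.147
outer loop
vertex -3.168 1.046 0.092
vertex -3.17 0.87 -0.891
vertex -3.895 0.495 -0.314
endloop
endfacet
facet normal -0.683 0.539 0.492
outer loop
vertex -3.168 1.046 0.092
vertex -3.895 0.495 -0.314
vertex -3.486 0.221 0.555
endloop
endfacet
facet normal 0.914 0.255 0.315
outer loop
vertex -2.314 0.827 -0.378
vertex -2.51 0.425 0.516
vertex -2.105 -0.135 -0.206
endloop
endfacet
facet normal 0.076 -0.178 0.981
outer loop
vertex -2.51 0.425 0.516
vertex -3.486 0.221 0.555
vertex -2.83 -0.51 0.371
endloop
endfacet
facet normal -0.912 -0.129 0.389
outer loop
vertex -3.486 0.221 0.555
vertex -3.895 0.495 -0.314
vertex -3.686 -0.467 -0.142
endloop
endfacet
facet normal -0.687 0.335 -0.645
outer loop
vertex -3.895 0.495 -0.314
vertex -3.17 0.87 -0.891
vertex -3.49 -0.065 -1.036
endloop
endfacet
facet normal 0.443 0.571 -0.691
outer loop
vertex -3.17 0.87 -0.891
vertex -2.314 0.827 -0.378
vertex -2.514 0.139 -1.075
endloop
endfacet
facet normal 0.544 -0.826 0.147
outer loop
vertex -2.832 -0.686 -0.612
vertex -2.105 -0.135 -0.206
vertex -2.83 -0.51 0.371
endloop
endfacet
facet normal -0.153 -0.973 0.174
outer loop
vertex -2.832 -0.686 -0.612
vertex -2.83 -0.51 0.371
vertex -3.686 -0.467 -0.142
endloop
endfacet
facet normal -0.445 -0.776 -0.447
outer loop
vertex -2.832 -0.686 -0.612
vertex -3.686 -0.467 -0.142
vertex -3.49 -0.065 -1.036
endloop
endfacet
facet normal 0.072 -0.509 -0.858
outer loop
vertex -2.832 -0.686 -0.612
vertex -3.49 -0.065 -1.036
vertex -2.514 0.139 -1.075
endloop
endfacet
facet normal 0.683 -0.539 -0.492
outer loop
vertex -2.832 -0.686 -0.612
vertex -2.514 0.139 -1.075
vertex -2.105 -0.135 -0.206
endloop
endfacet
facet normal 0.687 -0.335 0.645
outer loop
vertex -2.83 -0.51 0.371
vertex -2.105 -0.135 -0.206
vertex -2.51 0.425 0.516
endloop
endfacet
facet normal -0.443 -0.571 0.691
outer loop
vertex -3.686 -0.467 -0.142
vertex -2.83 -0.51 0.371
vertex -3.486 0.221 0.555
endloop
endfacet
facet normal -0.914 -0.255 -0.315
outer loop
vertex -3.49 -0.065 -1.036
vertex -3.686 -0.467 -0.142
vertex -3.895 0.495 -0.314
endloop
endfacet
facet normal -0.076 0.178 -0.981
outer loop
vertex -2.514 0.139 -1.075
vertex -3.49 -0.065 -1.036
vertex -3.17 0.87 -0.891
endloop
endfacet
facet normal 0.912 0.129 -0.389
outer loop
vertex -2.105 -0.135 -0.206
vertex -2.514 0.139 -1.075
vertex -2.314 0.827 -0.378
endloop
endfacet
facet normal 0.706 0.471 -0.528
outer loop
vertex 1.477 4.031 -2.619
vertex 1.21 3.963 -3.037
vertex 1.142 4.374 -2.761
endloop
endfacet
facet normal 0.061 0.432 0.900
outer loop
vertex 1.477 4.031 -2.619
vertex 1.142 4.374 -2.761
vertex -0.09 3.097 -2.063
endloop
endfacet
facet normal 0.706 0.471 -0.528
outer loop
vertex 1.142 4.374 -2.761
vertex 1.21 3.963 -3.037
vertex 0.875 4.307 -3.178
endloop
endfacet
facet normal -0.613 0.741 0.274
outer loop
vertex 1.142 4.374 -2.761
vertex 0.875 4.307 -3.178
vertex -0.09 3.097 -2.063
endloop
endfacet
facet normal 0.706 0.471 -0.529
outer loop
vertex 0.875 4.307 -3.178
vertex 1.21 3.963 -3.037
vertex 0.943 3.895 -3.454
endloop
endfacet
facet normal -0.838 0.201 -0.507
outer loop
vertex 0.875 4.307 -3.178
vertex 0.943 3.895 -3.454
vertex -0.09 3.097 -2.063
endloop
endfacet
facet normal 0.707 0.469 -0.529
outer loop
vertex 0.943 3.895 -3.454
vertex 1.21 3.963 -3.037
vertex 1.277 3.552 -3.312
endloop
endfacet
facet normal -0.385 -0.647 -0.658
outer loop
vertex 0.943 3.895 -3.454
vertex 1.277 3.552 -3.312
vertex -0.09 3.097 -2.063
endloop
endfacet
facet normal 0.708 0.469 -0.528
outer loop
vertex 1.277 3.552 -3.312
vertex 1.21 3.963 -3.037
vertex 1.544 3.619 -2.895
endloop
endfacet
facet normal 0.289 -0.957 -0.032
outer loop
vertex 1.277 3.552 -3.312
vertex 1.544 3.619 -2.895
vertex -0.09 3.097 -2.063
endloop
endfacet
facet normal 0.708 0.469 -0.528
outer loop
vertex 1.544 3.619 -2.895
vertex 1.21 3.963 -3.037
vertex 1.477 4.031 -2.619
endloop
endfacet
facet normal 0.515 -0.418 0.749
outer loop
vertex 1.544 3.619 -2.895
vertex 1.477 4.031 -2.619
vertex -0.09 3.097 -2.063
endloop
endfacet

endsolid


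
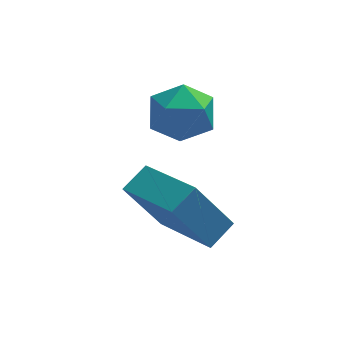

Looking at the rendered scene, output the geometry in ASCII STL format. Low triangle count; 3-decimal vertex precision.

solid 
facet normal -0.519 -0.042 0.853
outer loop
vertex 1.996 0.388 1.19
vertex 0.854 2.04 0.577
vertex 1.39 -0.179 0.793
endloop
endfacet
facet normal 0.544 -0.786 0.292
outer loop
vertex 2.346 -0.1 -0.777
vertex 1.996 0.388 1.19
vertex 1.39 -0.179 0.793
endloop
endfacet
facet normal -0.520 -0.043 0.853
outer loop
vertex 1.39 -0.179 0.793
vertex 0.854 2.04 0.577
vertex 0.248 1.474 0.179
endloop
endfacet
facet normal -0.659 -0.616 -0.432
outer loop
vertex 0.248 1.474 0.179
vertex 2.346 -0.1 -0.777
vertex 1.39 -0.179 0.793
endloop
endfacet
facet normal 0.659 0.616 0.432
outer loop
vertex 1.996 0.388 1.19
vertex 1.81 2.119 -0.993
vertex 0.854 2.04 0.577
endloop
endfacet
facet normal 0.543 -0.787 0.292
outer loop
vertex 2.952 0.466 -0.379
vertex 1.996 0.388 1.19
vertex 2.346 -0.1 -0.777
endloop
endfacet
facet normal 0.659 0.616 0.432
outer loop
vertex 2.952 0.466 -0.379
vertex 1.81 2.119 -0.993
vertex 1.996 0.388 1.19
endloop
endfacet
facet normal -0.544 0.787 -0.291
outer loop
vertex 0.854 2.04 0.577
vertex 1.81 2.119 -0.993
vertex 0.248 1.474 0.179
endloop
endfacet
facet normal -0.659 -0.616 -0.432
outer loop
vertex 1.204 1.552 -1.39
vertex 2.346 -0.1 -0.777
vertex 0.248 1.474 0.179
endloop
endfacet
facet normal -0.544 0.786 -0.292
outer loop
vertex 0.248 1.474 0.179
vertex 1.81 2.119 -0.993
vertex 1.204 1.552 -1.39
endloop
endfacet
facet normal 0.520 0.043 -0.853
outer loop
vertex 1.204 1.552 -1.39
vertex 2.952 0.466 -0.379
vertex 2.346 -0.1 -0.777
endloop
endfacet
facet normal 0.520 0.042 -0.853
outer loop
vertex 1.81 2.119 -0.993
vertex 2.952 0.466 -0.379
vertex 1.204 1.552 -1.39
endloop
endfacet
facet normal -0.522 0.068 0.850
outer loop
vertex 1.033 3.246 2.278
vertex 1.35 2.36 2.544
vertex 1.859 3.156 2.793
endloop
endfacet
facet normal -0.313 0.714 0.627
outer loop
vertex 1.033 3.246 2.278
vertex 1.859 3.156 2.793
vertex 1.813 3.789 2.049
endloop
endfacet
facet normal -0.577 0.817 -0.028
outer loop
vertex 1.033 3.246 2.278
vertex 1.813 3.789 2.049
vertex 1.274 3.384 1.341
endloop
endfacet
facet normal -0.949 0.235 -0.210
outer loop
vertex 1.033 3.246 2.278
vertex 1.274 3.384 1.341
vertex 0.988 2.5 1.646
endloop
endfacet
facet normal -0.915 -0.227 0.333
outer loop
vertex 1.033 3.246 2.278
vertex 0.988 2.5 1.646
vertex 1.35 2.36 2.544
endloop
endfacet
facet normal 0.398 0.711 0.580
outer loop
vertex 1.813 3.789 2.049
vertex 1.859 3.156 2.793
vertex 2.612 3.24 2.174
endloop
endfacet
facet normal 0.061 -0.333 0.941
outer loop
vertex 1.859 3.156 2.793
vertex 1.35 2.36 2.544
vertex 2.326 2.356 2.479
endloop
endfacet
facet normal -0.574 -0.812 0.105
outer loop
vertex 1.35 2.36 2.544
vertex 0.988 2.5 1.646
vertex 1.787 1.951 1.771
endloop
endfacet
facet normal -0.630 -0.064 -0.774
outer loop
vertex 0.988 2.5 1.646
vertex 1.274 3.384 1.341
vertex 1.741 2.584 1.027
endloop
endfacet
facet normal -0.028 0.877 -0.480
outer loop
vertex 1.274 3.384 1.341
vertex 1.813 3.789 2.049
vertex 2.25 3.38 1.276
endloop
endfacet
facet normal 0.949 -0.235 0.210
outer loop
vertex 2.567 2.494 1.542
vertex 2.612 3.24 2.174
vertex 2.326 2.356 2.479
endloop
endfacet
facet normal 0.577 -0.817 0.028
outer loop
vertex 2.567 2.494 1.542
vertex 2.326 2.356 2.479
vertex 1.787 1.951 1.771
endloop
endfacet
facet normal 0.313 -0.714 -0.627
outer loop
vertex 2.567 2.494 1.542
vertex 1.787 1.951 1.771
vertex 1.741 2.584 1.027
endloop
endfacet
facet normal 0.522 -0.068 -0.850
outer loop
vertex 2.567 2.494 1.542
vertex 1.741 2.584 1.027
vertex 2.25 3.38 1.276
endloop
endfacet
facet normal 0.915 0.227 -0.333
outer loop
vertex 2.567 2.494 1.542
vertex 2.25 3.38 1.276
vertex 2.612 3.24 2.174
endloop
endfacet
facet normal 0.630 0.064 0.774
outer loop
vertex 2.326 2.356 2.479
vertex 2.612 3.24 2.174
vertex 1.859 3.156 2.793
endloop
endfacet
facet normal 0.028 -0.877 0.480
outer loop
vertex 1.787 1.951 1.771
vertex 2.326 2.356 2.479
vertex 1.35 2.36 2.544
endloop
endfacet
facet normal -0.398 -0.711 -0.580
outer loop
vertex 1.741 2.584 1.027
vertex 1.787 1.951 1.771
vertex 0.988 2.5 1.646
endloop
endfacet
facet normal -0.061 0.333 -0.941
outer loop
vertex 2.25 3.38 1.276
vertex 1.741 2.584 1.027
vertex 1.274 3.384 1.341
endloop
endfacet
facet normal 0.574 0.812 -0.105
outer loop
vertex 2.612 3.24 2.174
vertex 2.25 3.38 1.276
vertex 1.813 3.789 2.049
endloop
endfacet

endsolid


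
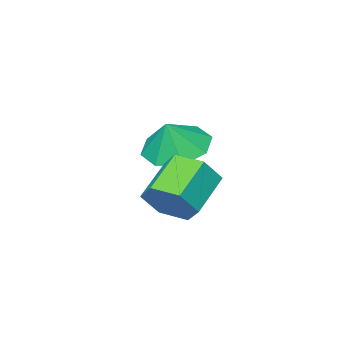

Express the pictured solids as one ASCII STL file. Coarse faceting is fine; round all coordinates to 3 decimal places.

solid 
facet normal 0.808 0.262 -0.527
outer loop
vertex 1.709 2.949 1.569
vertex 1.204 3.123 0.882
vertex 1.38 3.747 1.462
endloop
endfacet
facet normal 0.452 0.299 0.840
outer loop
vertex 1.709 2.949 1.569
vertex 1.38 3.747 1.462
vertex 0.521 2.564 2.345
endloop
endfacet
facet normal 0.451 0.300 0.841
outer loop
vertex 0.521 2.564 2.345
vertex 1.38 3.747 1.462
vertex 0.192 3.362 2.237
endloop
endfacet
facet normal -0.808 -0.262 0.528
outer loop
vertex 0.521 2.564 2.345
vertex 0.192 3.362 2.237
vertex 0.016 2.737 1.658
endloop
endfacet
facet normal 0.808 0.262 -0.527
outer loop
vertex 1.38 3.747 1.462
vertex 1.204 3.123 0.882
vertex 0.875 3.921 0.775
endloop
endfacet
facet normal -0.101 0.944 0.314
outer loop
vertex 1.38 3.747 1.462
vertex 0.875 3.921 0.775
vertex 0.192 3.362 2.237
endloop
endfacet
facet normal -0.102 0.944 0.313
outer loop
vertex 0.192 3.362 2.237
vertex 0.875 3.921 0.775
vertex -0.313 3.535 1.551
endloop
endfacet
facet normal -0.808 -0.262 0.528
outer loop
vertex 0.192 3.362 2.237
vertex -0.313 3.535 1.551
vertex 0.016 2.737 1.658
endloop
endfacet
facet normal 0.808 0.262 -0.528
outer loop
vertex 0.875 3.921 0.775
vertex 1.204 3.123 0.882
vertex 0.699 3.296 0.195
endloop
endfacet
facet normal -0.554 0.645 -0.527
outer loop
vertex 0.875 3.921 0.775
vertex 0.699 3.296 0.195
vertex -0.313 3.535 1.551
endloop
endfacet
facet normal -0.553 0.646 -0.527
outer loop
vertex -0.313 3.535 1.551
vertex 0.699 3.296 0.195
vertex -0.489 2.911 0.971
endloop
endfacet
facet normal -0.808 -0.262 0.527
outer loop
vertex -0.313 3.535 1.551
vertex -0.489 2.911 0.971
vertex 0.016 2.737 1.658
endloop
endfacet
facet normal 0.808 0.262 -0.528
outer loop
vertex 0.699 3.296 0.195
vertex 1.204 3.123 0.882
vertex 1.028 2.498 0.303
endloop
endfacet
facet normal -0.452 -0.300 -0.840
outer loop
vertex 0.699 3.296 0.195
vertex 1.028 2.498 0.303
vertex -0.489 2.911 0.971
endloop
endfacet
facet normal -0.452 -0.299 -0.841
outer loop
vertex -0.489 2.911 0.971
vertex 1.028 2.498 0.303
vertex -0.16 2.113 1.078
endloop
endfacet
facet normal -0.808 -0.262 0.527
outer loop
vertex -0.489 2.911 0.971
vertex -0.16 2.113 1.078
vertex 0.016 2.737 1.658
endloop
endfacet
facet normal 0.808 0.262 -0.528
outer loop
vertex 1.028 2.498 0.303
vertex 1.204 3.123 0.882
vertex 1.533 2.325 0.989
endloop
endfacet
facet normal 0.102 -0.944 -0.313
outer loop
vertex 1.028 2.498 0.303
vertex 1.533 2.325 0.989
vertex -0.16 2.113 1.078
endloop
endfacet
facet normal 0.102 -0.944 -0.314
outer loop
vertex -0.16 2.113 1.078
vertex 1.533 2.325 0.989
vertex 0.345 1.939 1.765
endloop
endfacet
facet normal -0.808 -0.262 0.527
outer loop
vertex -0.16 2.113 1.078
vertex 0.345 1.939 1.765
vertex 0.016 2.737 1.658
endloop
endfacet
facet normal 0.808 0.262 -0.527
outer loop
vertex 1.533 2.325 0.989
vertex 1.204 3.123 0.882
vertex 1.709 2.949 1.569
endloop
endfacet
facet normal 0.554 -0.645 0.526
outer loop
vertex 1.533 2.325 0.989
vertex 1.709 2.949 1.569
vertex 0.345 1.939 1.765
endloop
endfacet
facet normal 0.553 -0.645 0.527
outer loop
vertex 0.345 1.939 1.765
vertex 1.709 2.949 1.569
vertex 0.521 2.564 2.345
endloop
endfacet
facet normal -0.808 -0.262 0.528
outer loop
vertex 0.345 1.939 1.765
vertex 0.521 2.564 2.345
vertex 0.016 2.737 1.658
endloop
endfacet
facet normal -0.421 -0.088 -0.903
outer loop
vertex -0.499 0.543 0.98
vertex -1.448 0.36 1.44
vertex -0.922 1.232 1.11
endloop
endfacet
facet normal 0.838 0.459 0.294
outer loop
vertex -0.499 0.543 0.98
vertex -0.922 1.232 1.11
vertex -0.972 0.46 2.46
endloop
endfacet
facet normal -0.420 -0.088 -0.903
outer loop
vertex -0.922 1.232 1.11
vertex -1.448 0.36 1.44
vertex -1.653 1.41 1.433
endloop
endfacet
facet normal 0.398 0.790 0.466
outer loop
vertex -0.922 1.232 1.11
vertex -1.653 1.41 1.433
vertex -0.972 0.46 2.46
endloop
endfacet
facet normal -0.420 -0.088 -0.903
outer loop
vertex -1.653 1.41 1.433
vertex -1.448 0.36 1.44
vertex -2.264 0.974 1.76
endloop
endfacet
facet normal -0.112 0.692 0.714
outer loop
vertex -1.653 1.41 1.433
vertex -2.264 0.974 1.76
vertex -0.972 0.46 2.46
endloop
endfacet
facet normal -0.420 -0.088 -0.903
outer loop
vertex -2.264 0.974 1.76
vertex -1.448 0.36 1.44
vertex -2.396 0.178 1.899
endloop
endfacet
facet normal -0.395 0.221 0.892
outer loop
vertex -2.264 0.974 1.76
vertex -2.396 0.178 1.899
vertex -0.972 0.46 2.46
endloop
endfacet
facet normal -0.420 -0.089 -0.903
outer loop
vertex -2.396 0.178 1.899
vertex -1.448 0.36 1.44
vertex -1.973 -0.511 1.77
endloop
endfacet
facet normal -0.285 -0.343 0.895
outer loop
vertex -2.396 0.178 1.899
vertex -1.973 -0.511 1.77
vertex -0.972 0.46 2.46
endloop
endfacet
facet normal -0.421 -0.089 -0.903
outer loop
vertex -1.973 -0.511 1.77
vertex -1.448 0.36 1.44
vertex -1.242 -0.69 1.447
endloop
endfacet
facet normal 0.155 -0.673 0.723
outer loop
vertex -1.973 -0.511 1.77
vertex -1.242 -0.69 1.447
vertex -0.972 0.46 2.46
endloop
endfacet
facet normal -0.421 -0.089 -0.903
outer loop
vertex -1.242 -0.69 1.447
vertex -1.448 0.36 1.44
vertex -0.632 -0.253 1.12
endloop
endfacet
facet normal 0.666 -0.575 0.475
outer loop
vertex -1.242 -0.69 1.447
vertex -0.632 -0.253 1.12
vertex -0.972 0.46 2.46
endloop
endfacet
facet normal -0.421 -0.089 -0.903
outer loop
vertex -0.632 -0.253 1.12
vertex -1.448 0.36 1.44
vertex -0.499 0.543 0.98
endloop
endfacet
facet normal 0.949 -0.106 0.297
outer loop
vertex -0.632 -0.253 1.12
vertex -0.499 0.543 0.98
vertex -0.972 0.46 2.46
endloop
endfacet

endsolid


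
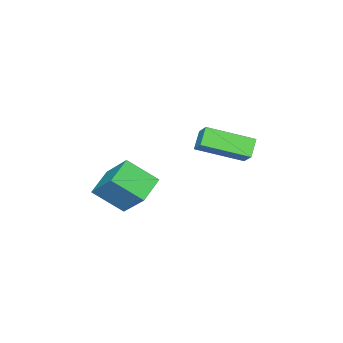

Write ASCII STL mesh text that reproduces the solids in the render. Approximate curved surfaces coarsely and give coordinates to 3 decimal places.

solid 
facet normal -0.378 -0.621 -0.686
outer loop
vertex -1.367 -2.393 2.27
vertex -2.472 -1.051 1.664
vertex -0.797 -2.16 1.745
endloop
endfacet
facet normal 0.600 -0.729 0.328
outer loop
vertex -0.448 -1.589 2.376
vertex -1.367 -2.393 2.27
vertex -0.797 -2.16 1.745
endloop
endfacet
facet normal -0.378 -0.621 -0.686
outer loop
vertex -0.797 -2.16 1.745
vertex -2.472 -1.051 1.664
vertex -1.901 -0.819 1.139
endloop
endfacet
facet normal 0.705 0.287 -0.649
outer loop
vertex -1.901 -0.819 1.139
vertex -0.448 -1.589 2.376
vertex -0.797 -2.16 1.745
endloop
endfacet
facet normal -0.704 -0.287 0.649
outer loop
vertex -1.367 -2.393 2.27
vertex -2.123 -0.48 2.295
vertex -2.472 -1.051 1.664
endloop
endfacet
facet normal 0.600 -0.729 0.330
outer loop
vertex -1.019 -1.821 2.901
vertex -1.367 -2.393 2.27
vertex -0.448 -1.589 2.376
endloop
endfacet
facet normal -0.705 -0.287 0.649
outer loop
vertex -1.019 -1.821 2.901
vertex -2.123 -0.48 2.295
vertex -1.367 -2.393 2.27
endloop
endfacet
facet normal -0.599 0.730 -0.329
outer loop
vertex -2.472 -1.051 1.664
vertex -2.123 -0.48 2.295
vertex -1.901 -0.819 1.139
endloop
endfacet
facet normal 0.705 0.287 -0.649
outer loop
vertex -1.553 -0.247 1.77
vertex -0.448 -1.589 2.376
vertex -1.901 -0.819 1.139
endloop
endfacet
facet normal -0.601 0.729 -0.329
outer loop
vertex -1.901 -0.819 1.139
vertex -2.123 -0.48 2.295
vertex -1.553 -0.247 1.77
endloop
endfacet
facet normal 0.378 0.621 0.686
outer loop
vertex -1.553 -0.247 1.77
vertex -1.019 -1.821 2.901
vertex -0.448 -1.589 2.376
endloop
endfacet
facet normal 0.378 0.621 0.686
outer loop
vertex -2.123 -0.48 2.295
vertex -1.019 -1.821 2.901
vertex -1.553 -0.247 1.77
endloop
endfacet
facet normal -0.915 -0.189 0.355
outer loop
vertex 1.984 -3.707 1.342
vertex 2.22 -2.589 2.546
vertex 1.464 -2.721 0.528
endloop
endfacet
facet normal -0.142 -0.674 -0.725
outer loop
vertex 2.48 -2.511 0.134
vertex 1.984 -3.707 1.342
vertex 1.464 -2.721 0.528
endloop
endfacet
facet normal -0.915 -0.189 0.355
outer loop
vertex 1.464 -2.721 0.528
vertex 2.22 -2.589 2.546
vertex 1.7 -1.603 1.732
endloop
endfacet
facet normal -0.376 0.715 -0.590
outer loop
vertex 1.7 -1.603 1.732
vertex 2.48 -2.511 0.134
vertex 1.464 -2.721 0.528
endloop
endfacet
facet normal 0.376 -0.715 0.590
outer loop
vertex 1.984 -3.707 1.342
vertex 3.236 -2.379 2.152
vertex 2.22 -2.589 2.546
endloop
endfacet
facet normal -0.142 -0.674 -0.725
outer loop
vertex 3.0 -3.497 0.948
vertex 1.984 -3.707 1.342
vertex 2.48 -2.511 0.134
endloop
endfacet
facet normal 0.376 -0.715 0.590
outer loop
vertex 3.0 -3.497 0.948
vertex 3.236 -2.379 2.152
vertex 1.984 -3.707 1.342
endloop
endfacet
facet normal 0.142 0.674 0.725
outer loop
vertex 2.22 -2.589 2.546
vertex 3.236 -2.379 2.152
vertex 1.7 -1.603 1.732
endloop
endfacet
facet normal -0.376 0.715 -0.590
outer loop
vertex 2.716 -1.393 1.338
vertex 2.48 -2.511 0.134
vertex 1.7 -1.603 1.732
endloop
endfacet
facet normal 0.142 0.674 0.725
outer loop
vertex 1.7 -1.603 1.732
vertex 3.236 -2.379 2.152
vertex 2.716 -1.393 1.338
endloop
endfacet
facet normal 0.915 0.189 -0.355
outer loop
vertex 2.716 -1.393 1.338
vertex 3.0 -3.497 0.948
vertex 2.48 -2.511 0.134
endloop
endfacet
facet normal 0.915 0.189 -0.355
outer loop
vertex 3.236 -2.379 2.152
vertex 3.0 -3.497 0.948
vertex 2.716 -1.393 1.338
endloop
endfacet

endsolid


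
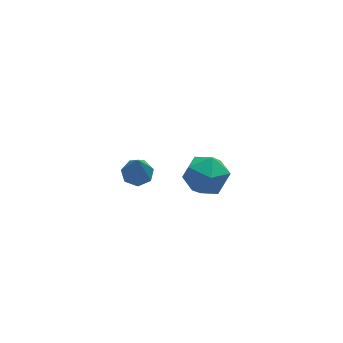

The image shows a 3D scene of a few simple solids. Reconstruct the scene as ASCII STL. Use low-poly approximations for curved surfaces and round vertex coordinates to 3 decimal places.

solid 
facet normal -0.446 0.865 -0.230
outer loop
vertex 2.805 0.005 -0.837
vertex 1.991 -0.33 -0.52
vertex 2.569 0.122 0.061
endloop
endfacet
facet normal 0.241 0.969 -0.063
outer loop
vertex 2.805 0.005 -0.837
vertex 2.569 0.122 0.061
vertex 3.447 -0.111 -0.166
endloop
endfacet
facet normal 0.637 0.578 -0.510
outer loop
vertex 2.805 0.005 -0.837
vertex 3.447 -0.111 -0.166
vertex 3.411 -0.707 -0.887
endloop
endfacet
facet normal 0.197 0.234 -0.952
outer loop
vertex 2.805 0.005 -0.837
vertex 3.411 -0.707 -0.887
vertex 2.511 -0.842 -1.106
endloop
endfacet
facet normal -0.473 0.412 -0.779
outer loop
vertex 2.805 0.005 -0.837
vertex 2.511 -0.842 -1.106
vertex 1.991 -0.33 -0.52
endloop
endfacet
facet normal 0.346 0.722 0.599
outer loop
vertex 3.447 -0.111 -0.166
vertex 2.569 0.122 0.061
vertex 3.029 -0.518 0.566
endloop
endfacet
facet normal -0.764 0.555 0.328
outer loop
vertex 2.569 0.122 0.061
vertex 1.991 -0.33 -0.52
vertex 2.129 -0.653 0.347
endloop
endfacet
facet normal -0.808 -0.179 -0.561
outer loop
vertex 1.991 -0.33 -0.52
vertex 2.511 -0.842 -1.106
vertex 2.093 -1.249 -0.374
endloop
endfacet
facet normal 0.275 -0.466 -0.841
outer loop
vertex 2.511 -0.842 -1.106
vertex 3.411 -0.707 -0.887
vertex 2.971 -1.482 -0.601
endloop
endfacet
facet normal 0.988 0.090 -0.124
outer loop
vertex 3.411 -0.707 -0.887
vertex 3.447 -0.111 -0.166
vertex 3.549 -1.03 -0.02
endloop
endfacet
facet normal -0.197 -0.234 0.952
outer loop
vertex 2.735 -1.365 0.297
vertex 3.029 -0.518 0.566
vertex 2.129 -0.653 0.347
endloop
endfacet
facet normal -0.637 -0.578 0.510
outer loop
vertex 2.735 -1.365 0.297
vertex 2.129 -0.653 0.347
vertex 2.093 -1.249 -0.374
endloop
endfacet
facet normal -0.241 -0.969 0.063
outer loop
vertex 2.735 -1.365 0.297
vertex 2.093 -1.249 -0.374
vertex 2.971 -1.482 -0.601
endloop
endfacet
facet normal 0.446 -0.865 0.230
outer loop
vertex 2.735 -1.365 0.297
vertex 2.971 -1.482 -0.601
vertex 3.549 -1.03 -0.02
endloop
endfacet
facet normal 0.473 -0.412 0.779
outer loop
vertex 2.735 -1.365 0.297
vertex 3.549 -1.03 -0.02
vertex 3.029 -0.518 0.566
endloop
endfacet
facet normal -0.275 0.466 0.841
outer loop
vertex 2.129 -0.653 0.347
vertex 3.029 -0.518 0.566
vertex 2.569 0.122 0.061
endloop
endfacet
facet normal -0.988 -0.090 0.124
outer loop
vertex 2.093 -1.249 -0.374
vertex 2.129 -0.653 0.347
vertex 1.991 -0.33 -0.52
endloop
endfacet
facet normal -0.346 -0.722 -0.599
outer loop
vertex 2.971 -1.482 -0.601
vertex 2.093 -1.249 -0.374
vertex 2.511 -0.842 -1.106
endloop
endfacet
facet normal 0.764 -0.555 -0.328
outer loop
vertex 3.549 -1.03 -0.02
vertex 2.971 -1.482 -0.601
vertex 3.411 -0.707 -0.887
endloop
endfacet
facet normal 0.808 0.179 0.561
outer loop
vertex 3.029 -0.518 0.566
vertex 3.549 -1.03 -0.02
vertex 3.447 -0.111 -0.166
endloop
endfacet
facet normal 0.077 0.383 -0.920
outer loop
vertex 0.067 -3.486 3.135
vertex -0.285 -3.086 3.272
vertex 0.263 -3.091 3.316
endloop
endfacet
facet normal 0.833 -0.511 0.213
outer loop
vertex 0.067 -3.486 3.135
vertex 0.263 -3.091 3.316
vertex -0.395 -3.634 4.588
endloop
endfacet
facet normal 0.077 0.383 -0.920
outer loop
vertex 0.263 -3.091 3.316
vertex -0.285 -3.086 3.272
vertex 0.047 -2.692 3.464
endloop
endfacet
facet normal 0.814 0.246 0.526
outer loop
vertex 0.263 -3.091 3.316
vertex 0.047 -2.692 3.464
vertex -0.395 -3.634 4.588
endloop
endfacet
facet normal 0.078 0.383 -0.920
outer loop
vertex 0.047 -2.692 3.464
vertex -0.285 -3.086 3.272
vertex -0.419 -2.59 3.467
endloop
endfacet
facet normal 0.163 0.724 0.671
outer loop
vertex 0.047 -2.692 3.464
vertex -0.419 -2.59 3.467
vertex -0.395 -3.634 4.588
endloop
endfacet
facet normal 0.077 0.383 -0.921
outer loop
vertex -0.419 -2.59 3.467
vertex -0.285 -3.086 3.272
vertex -0.784 -2.861 3.324
endloop
endfacet
facet normal -0.628 0.563 0.537
outer loop
vertex -0.419 -2.59 3.467
vertex -0.784 -2.861 3.324
vertex -0.395 -3.634 4.588
endloop
endfacet
facet normal 0.077 0.384 -0.920
outer loop
vertex -0.784 -2.861 3.324
vertex -0.285 -3.086 3.272
vertex -0.773 -3.302 3.141
endloop
endfacet
facet normal -0.967 -0.118 0.226
outer loop
vertex -0.784 -2.861 3.324
vertex -0.773 -3.302 3.141
vertex -0.395 -3.634 4.588
endloop
endfacet
facet normal 0.077 0.383 -0.920
outer loop
vertex -0.773 -3.302 3.141
vertex -0.285 -3.086 3.272
vertex -0.395 -3.58 3.057
endloop
endfacet
facet normal -0.596 -0.802 -0.028
outer loop
vertex -0.773 -3.302 3.141
vertex -0.395 -3.58 3.057
vertex -0.395 -3.634 4.588
endloop
endfacet
facet normal 0.077 0.383 -0.920
outer loop
vertex -0.395 -3.58 3.057
vertex -0.285 -3.086 3.272
vertex 0.067 -3.486 3.135
endloop
endfacet
facet normal 0.205 -0.978 -0.035
outer loop
vertex -0.395 -3.58 3.057
vertex 0.067 -3.486 3.135
vertex -0.395 -3.634 4.588
endloop
endfacet

endsolid


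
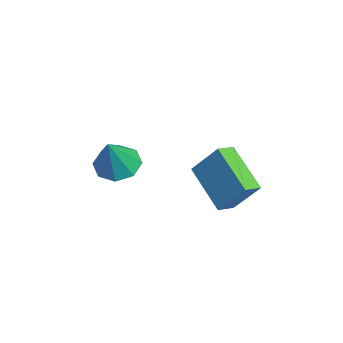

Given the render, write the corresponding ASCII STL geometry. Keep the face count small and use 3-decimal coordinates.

solid 
facet normal -0.487 0.207 -0.849
outer loop
vertex -0.589 -2.818 -1.71
vertex -1.349 -2.694 -1.244
vertex -0.669 -2.165 -1.505
endloop
endfacet
facet normal 0.990 0.134 -0.042
outer loop
vertex -0.589 -2.818 -1.71
vertex -0.669 -2.165 -1.505
vertex -0.471 -3.066 0.284
endloop
endfacet
facet normal -0.487 0.207 -0.849
outer loop
vertex -0.669 -2.165 -1.505
vertex -1.349 -2.694 -1.244
vertex -1.148 -1.822 -1.147
endloop
endfacet
facet normal 0.685 0.679 0.266
outer loop
vertex -0.669 -2.165 -1.505
vertex -1.148 -1.822 -1.147
vertex -0.471 -3.066 0.284
endloop
endfacet
facet normal -0.488 0.207 -0.848
outer loop
vertex -1.148 -1.822 -1.147
vertex -1.349 -2.694 -1.244
vertex -1.744 -1.99 -0.845
endloop
endfacet
facet normal 0.099 0.774 0.626
outer loop
vertex -1.148 -1.822 -1.147
vertex -1.744 -1.99 -0.845
vertex -0.471 -3.066 0.284
endloop
endfacet
facet normal -0.488 0.207 -0.848
outer loop
vertex -1.744 -1.99 -0.845
vertex -1.349 -2.694 -1.244
vertex -2.108 -2.571 -0.777
endloop
endfacet
facet normal -0.427 0.364 0.828
outer loop
vertex -1.744 -1.99 -0.845
vertex -2.108 -2.571 -0.777
vertex -0.471 -3.066 0.284
endloop
endfacet
facet normal -0.488 0.207 -0.848
outer loop
vertex -2.108 -2.571 -0.777
vertex -1.349 -2.694 -1.244
vertex -2.028 -3.223 -0.982
endloop
endfacet
facet normal -0.581 -0.308 0.753
outer loop
vertex -2.108 -2.571 -0.777
vertex -2.028 -3.223 -0.982
vertex -0.471 -3.066 0.284
endloop
endfacet
facet normal -0.488 0.206 -0.848
outer loop
vertex -2.028 -3.223 -0.982
vertex -1.349 -2.694 -1.244
vertex -1.55 -3.566 -1.34
endloop
endfacet
facet normal -0.277 -0.851 0.446
outer loop
vertex -2.028 -3.223 -0.982
vertex -1.55 -3.566 -1.34
vertex -0.471 -3.066 0.284
endloop
endfacet
facet normal -0.488 0.206 -0.848
outer loop
vertex -1.55 -3.566 -1.34
vertex -1.349 -2.694 -1.244
vertex -0.954 -3.398 -1.642
endloop
endfacet
facet normal 0.310 -0.947 0.085
outer loop
vertex -1.55 -3.566 -1.34
vertex -0.954 -3.398 -1.642
vertex -0.471 -3.066 0.284
endloop
endfacet
facet normal -0.487 0.207 -0.849
outer loop
vertex -0.954 -3.398 -1.642
vertex -1.349 -2.694 -1.244
vertex -0.589 -2.818 -1.71
endloop
endfacet
facet normal 0.834 -0.539 -0.116
outer loop
vertex -0.954 -3.398 -1.642
vertex -0.589 -2.818 -1.71
vertex -0.471 -3.066 0.284
endloop
endfacet
facet normal -0.580 0.769 -0.269
outer loop
vertex -3.246 1.673 -1.773
vertex -1.602 2.489 -2.985
vertex -3.814 0.762 -3.155
endloop
endfacet
facet normal -0.747 -0.371 0.552
outer loop
vertex -3.338 0.131 -2.935
vertex -3.246 1.673 -1.773
vertex -3.814 0.762 -3.155
endloop
endfacet
facet normal -0.580 0.769 -0.269
outer loop
vertex -3.814 0.762 -3.155
vertex -1.602 2.489 -2.985
vertex -2.169 1.578 -4.368
endloop
endfacet
facet normal -0.324 -0.520 -0.790
outer loop
vertex -2.169 1.578 -4.368
vertex -3.338 0.131 -2.935
vertex -3.814 0.762 -3.155
endloop
endfacet
facet normal 0.324 0.520 0.790
outer loop
vertex -3.246 1.673 -1.773
vertex -1.126 1.858 -2.765
vertex -1.602 2.489 -2.985
endloop
endfacet
facet normal -0.748 -0.370 0.551
outer loop
vertex -2.771 1.042 -1.552
vertex -3.246 1.673 -1.773
vertex -3.338 0.131 -2.935
endloop
endfacet
facet normal 0.324 0.521 0.790
outer loop
vertex -2.771 1.042 -1.552
vertex -1.126 1.858 -2.765
vertex -3.246 1.673 -1.773
endloop
endfacet
facet normal 0.747 0.372 -0.551
outer loop
vertex -1.602 2.489 -2.985
vertex -1.126 1.858 -2.765
vertex -2.169 1.578 -4.368
endloop
endfacet
facet normal -0.324 -0.521 -0.790
outer loop
vertex -1.694 0.947 -4.147
vertex -3.338 0.131 -2.935
vertex -2.169 1.578 -4.368
endloop
endfacet
facet normal 0.748 0.370 -0.551
outer loop
vertex -2.169 1.578 -4.368
vertex -1.126 1.858 -2.765
vertex -1.694 0.947 -4.147
endloop
endfacet
facet normal 0.580 -0.769 0.269
outer loop
vertex -1.694 0.947 -4.147
vertex -2.771 1.042 -1.552
vertex -3.338 0.131 -2.935
endloop
endfacet
facet normal 0.580 -0.769 0.269
outer loop
vertex -1.126 1.858 -2.765
vertex -2.771 1.042 -1.552
vertex -1.694 0.947 -4.147
endloop
endfacet

endsolid


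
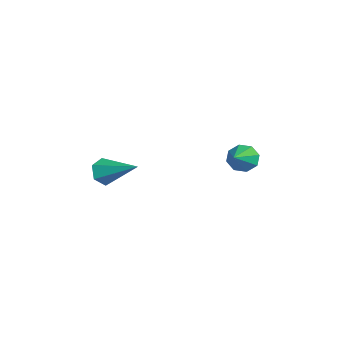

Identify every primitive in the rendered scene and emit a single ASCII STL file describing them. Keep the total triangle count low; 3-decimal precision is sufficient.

solid 
facet normal -0.566 -0.689 -0.453
outer loop
vertex -0.535 -0.738 0.502
vertex -0.861 -0.792 0.991
vertex -1.011 -0.398 0.579
endloop
endfacet
facet normal 0.332 0.625 -0.706
outer loop
vertex -0.535 -0.738 0.502
vertex -1.011 -0.398 0.579
vertex 0.061 0.332 1.729
endloop
endfacet
facet normal -0.566 -0.689 -0.453
outer loop
vertex -1.011 -0.398 0.579
vertex -0.861 -0.792 0.991
vertex -1.337 -0.452 1.068
endloop
endfacet
facet normal -0.416 0.892 -0.179
outer loop
vertex -1.011 -0.398 0.579
vertex -1.337 -0.452 1.068
vertex 0.061 0.332 1.729
endloop
endfacet
facet normal -0.566 -0.690 -0.452
outer loop
vertex -1.337 -0.452 1.068
vertex -0.861 -0.792 0.991
vertex -1.186 -0.846 1.48
endloop
endfacet
facet normal -0.579 0.473 0.664
outer loop
vertex -1.337 -0.452 1.068
vertex -1.186 -0.846 1.48
vertex 0.061 0.332 1.729
endloop
endfacet
facet normal -0.566 -0.690 -0.452
outer loop
vertex -1.186 -0.846 1.48
vertex -0.861 -0.792 0.991
vertex -0.71 -1.186 1.403
endloop
endfacet
facet normal 0.006 -0.213 0.977
outer loop
vertex -1.186 -0.846 1.48
vertex -0.71 -1.186 1.403
vertex 0.061 0.332 1.729
endloop
endfacet
facet normal -0.565 -0.690 -0.453
outer loop
vertex -0.71 -1.186 1.403
vertex -0.861 -0.792 0.991
vertex -0.384 -1.132 0.914
endloop
endfacet
facet normal 0.754 -0.479 0.450
outer loop
vertex -0.71 -1.186 1.403
vertex -0.384 -1.132 0.914
vertex 0.061 0.332 1.729
endloop
endfacet
facet normal -0.565 -0.690 -0.453
outer loop
vertex -0.384 -1.132 0.914
vertex -0.861 -0.792 0.991
vertex -0.535 -0.738 0.502
endloop
endfacet
facet normal 0.917 -0.060 -0.393
outer loop
vertex -0.384 -1.132 0.914
vertex -0.535 -0.738 0.502
vertex 0.061 0.332 1.729
endloop
endfacet
facet normal -0.820 0.305 -0.484
outer loop
vertex -0.369 4.014 1.132
vertex -0.693 3.906 1.613
vertex -0.397 4.372 1.405
endloop
endfacet
facet normal 0.835 0.374 -0.404
outer loop
vertex -0.369 4.014 1.132
vertex -0.397 4.372 1.405
vertex 0.413 3.494 2.267
endloop
endfacet
facet normal -0.820 0.305 -0.484
outer loop
vertex -0.397 4.372 1.405
vertex -0.693 3.906 1.613
vertex -0.598 4.458 1.8
endloop
endfacet
facet normal 0.641 0.751 0.163
outer loop
vertex -0.397 4.372 1.405
vertex -0.598 4.458 1.8
vertex 0.413 3.494 2.267
endloop
endfacet
facet normal -0.820 0.305 -0.484
outer loop
vertex -0.598 4.458 1.8
vertex -0.693 3.906 1.613
vertex -0.855 4.22 2.085
endloop
endfacet
facet normal 0.249 0.621 0.743
outer loop
vertex -0.598 4.458 1.8
vertex -0.855 4.22 2.085
vertex 0.413 3.494 2.267
endloop
endfacet
facet normal -0.819 0.307 -0.485
outer loop
vertex -0.855 4.22 2.085
vertex -0.693 3.906 1.613
vertex -1.018 3.799 2.094
endloop
endfacet
facet normal -0.107 0.063 0.992
outer loop
vertex -0.855 4.22 2.085
vertex -1.018 3.799 2.094
vertex 0.413 3.494 2.267
endloop
endfacet
facet normal -0.819 0.305 -0.486
outer loop
vertex -1.018 3.799 2.094
vertex -0.693 3.906 1.613
vertex -0.99 3.44 1.821
endloop
endfacet
facet normal -0.221 -0.601 0.768
outer loop
vertex -1.018 3.799 2.094
vertex -0.99 3.44 1.821
vertex 0.413 3.494 2.267
endloop
endfacet
facet normal -0.819 0.306 -0.485
outer loop
vertex -0.99 3.44 1.821
vertex -0.693 3.906 1.613
vertex -0.788 3.355 1.426
endloop
endfacet
facet normal -0.025 -0.980 0.198
outer loop
vertex -0.99 3.44 1.821
vertex -0.788 3.355 1.426
vertex 0.413 3.494 2.267
endloop
endfacet
facet normal -0.820 0.306 -0.484
outer loop
vertex -0.788 3.355 1.426
vertex -0.693 3.906 1.613
vertex -0.531 3.592 1.14
endloop
endfacet
facet normal 0.364 -0.851 -0.379
outer loop
vertex -0.788 3.355 1.426
vertex -0.531 3.592 1.14
vertex 0.413 3.494 2.267
endloop
endfacet
facet normal -0.820 0.306 -0.484
outer loop
vertex -0.531 3.592 1.14
vertex -0.693 3.906 1.613
vertex -0.369 4.014 1.132
endloop
endfacet
facet normal 0.721 -0.289 -0.629
outer loop
vertex -0.531 3.592 1.14
vertex -0.369 4.014 1.132
vertex 0.413 3.494 2.267
endloop
endfacet

endsolid


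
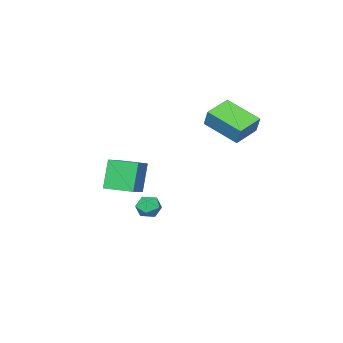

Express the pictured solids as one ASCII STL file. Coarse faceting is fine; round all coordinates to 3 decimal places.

solid 
facet normal -0.957 -0.088 0.277
outer loop
vertex -2.336 2.029 4.119
vertex -2.739 3.831 3.3
vertex -2.568 1.541 3.161
endloop
endfacet
facet normal 0.200 -0.892 0.406
outer loop
vertex -1.181 1.669 2.76
vertex -2.336 2.029 4.119
vertex -2.568 1.541 3.161
endloop
endfacet
facet normal -0.957 -0.088 0.276
outer loop
vertex -2.568 1.541 3.161
vertex -2.739 3.831 3.3
vertex -2.971 3.343 2.341
endloop
endfacet
facet normal -0.211 -0.444 -0.871
outer loop
vertex -2.971 3.343 2.341
vertex -1.181 1.669 2.76
vertex -2.568 1.541 3.161
endloop
endfacet
facet normal 0.211 0.443 0.871
outer loop
vertex -2.336 2.029 4.119
vertex -1.352 3.959 2.899
vertex -2.739 3.831 3.3
endloop
endfacet
facet normal 0.199 -0.892 0.406
outer loop
vertex -0.949 2.157 3.719
vertex -2.336 2.029 4.119
vertex -1.181 1.669 2.76
endloop
endfacet
facet normal 0.210 0.443 0.871
outer loop
vertex -0.949 2.157 3.719
vertex -1.352 3.959 2.899
vertex -2.336 2.029 4.119
endloop
endfacet
facet normal -0.200 0.892 -0.406
outer loop
vertex -2.739 3.831 3.3
vertex -1.352 3.959 2.899
vertex -2.971 3.343 2.341
endloop
endfacet
facet normal -0.210 -0.443 -0.871
outer loop
vertex -1.584 3.471 1.941
vertex -1.181 1.669 2.76
vertex -2.971 3.343 2.341
endloop
endfacet
facet normal -0.199 0.892 -0.406
outer loop
vertex -2.971 3.343 2.341
vertex -1.352 3.959 2.899
vertex -1.584 3.471 1.941
endloop
endfacet
facet normal 0.957 0.088 -0.276
outer loop
vertex -1.584 3.471 1.941
vertex -0.949 2.157 3.719
vertex -1.181 1.669 2.76
endloop
endfacet
facet normal 0.957 0.088 -0.277
outer loop
vertex -1.352 3.959 2.899
vertex -0.949 2.157 3.719
vertex -1.584 3.471 1.941
endloop
endfacet
facet normal -0.115 0.638 0.761
outer loop
vertex 0.046 -0.122 -3.024
vertex -0.267 -0.646 -2.632
vertex 0.452 -0.551 -2.603
endloop
endfacet
facet normal 0.462 0.804 0.374
outer loop
vertex 0.046 -0.122 -3.024
vertex 0.452 -0.551 -2.603
vertex 0.682 -0.374 -3.267
endloop
endfacet
facet normal 0.251 0.921 -0.298
outer loop
vertex 0.046 -0.122 -3.024
vertex 0.682 -0.374 -3.267
vertex 0.105 -0.359 -3.707
endloop
endfacet
facet normal -0.456 0.828 -0.327
outer loop
vertex 0.046 -0.122 -3.024
vertex 0.105 -0.359 -3.707
vertex -0.481 -0.527 -3.315
endloop
endfacet
facet normal -0.683 0.653 0.328
outer loop
vertex 0.046 -0.122 -3.024
vertex -0.481 -0.527 -3.315
vertex -0.267 -0.646 -2.632
endloop
endfacet
facet normal 0.897 0.238 0.374
outer loop
vertex 0.682 -0.374 -3.267
vertex 0.452 -0.551 -2.603
vertex 0.761 -1.053 -3.025
endloop
endfacet
facet normal -0.036 -0.030 0.999
outer loop
vertex 0.452 -0.551 -2.603
vertex -0.267 -0.646 -2.632
vertex 0.175 -1.221 -2.633
endloop
endfacet
facet normal -0.954 -0.005 0.298
outer loop
vertex -0.267 -0.646 -2.632
vertex -0.481 -0.527 -3.315
vertex -0.402 -1.206 -3.073
endloop
endfacet
facet normal -0.588 0.277 -0.760
outer loop
vertex -0.481 -0.527 -3.315
vertex 0.105 -0.359 -3.707
vertex -0.172 -1.029 -3.737
endloop
endfacet
facet normal 0.555 0.428 -0.713
outer loop
vertex 0.105 -0.359 -3.707
vertex 0.682 -0.374 -3.267
vertex 0.547 -0.934 -3.708
endloop
endfacet
facet normal 0.456 -0.828 0.327
outer loop
vertex 0.234 -1.458 -3.316
vertex 0.761 -1.053 -3.025
vertex 0.175 -1.221 -2.633
endloop
endfacet
facet normal -0.251 -0.921 0.298
outer loop
vertex 0.234 -1.458 -3.316
vertex 0.175 -1.221 -2.633
vertex -0.402 -1.206 -3.073
endloop
endfacet
facet normal -0.462 -0.804 -0.374
outer loop
vertex 0.234 -1.458 -3.316
vertex -0.402 -1.206 -3.073
vertex -0.172 -1.029 -3.737
endloop
endfacet
facet normal 0.115 -0.638 -0.761
outer loop
vertex 0.234 -1.458 -3.316
vertex -0.172 -1.029 -3.737
vertex 0.547 -0.934 -3.708
endloop
endfacet
facet normal 0.683 -0.653 -0.328
outer loop
vertex 0.234 -1.458 -3.316
vertex 0.547 -0.934 -3.708
vertex 0.761 -1.053 -3.025
endloop
endfacet
facet normal 0.588 -0.277 0.760
outer loop
vertex 0.175 -1.221 -2.633
vertex 0.761 -1.053 -3.025
vertex 0.452 -0.551 -2.603
endloop
endfacet
facet normal -0.555 -0.428 0.713
outer loop
vertex -0.402 -1.206 -3.073
vertex 0.175 -1.221 -2.633
vertex -0.267 -0.646 -2.632
endloop
endfacet
facet normal -0.897 -0.238 -0.374
outer loop
vertex -0.172 -1.029 -3.737
vertex -0.402 -1.206 -3.073
vertex -0.481 -0.527 -3.315
endloop
endfacet
facet normal 0.036 0.030 -0.999
outer loop
vertex 0.547 -0.934 -3.708
vertex -0.172 -1.029 -3.737
vertex 0.105 -0.359 -3.707
endloop
endfacet
facet normal 0.954 0.005 -0.298
outer loop
vertex 0.761 -1.053 -3.025
vertex 0.547 -0.934 -3.708
vertex 0.682 -0.374 -3.267
endloop
endfacet
facet normal -0.826 -0.403 -0.394
outer loop
vertex 1.769 -1.106 0.331
vertex 1.094 0.256 0.353
vertex 2.366 -0.784 -1.25
endloop
endfacet
facet normal 0.444 -0.896 -0.015
outer loop
vertex 3.366 -0.296 -0.773
vertex 1.769 -1.106 0.331
vertex 2.366 -0.784 -1.25
endloop
endfacet
facet normal -0.826 -0.403 -0.394
outer loop
vertex 2.366 -0.784 -1.25
vertex 1.094 0.256 0.353
vertex 1.691 0.578 -1.228
endloop
endfacet
facet normal 0.347 0.187 -0.919
outer loop
vertex 1.691 0.578 -1.228
vertex 3.366 -0.296 -0.773
vertex 2.366 -0.784 -1.25
endloop
endfacet
facet normal -0.347 -0.187 0.919
outer loop
vertex 1.769 -1.106 0.331
vertex 2.094 0.744 0.83
vertex 1.094 0.256 0.353
endloop
endfacet
facet normal 0.444 -0.896 -0.015
outer loop
vertex 2.769 -0.618 0.808
vertex 1.769 -1.106 0.331
vertex 3.366 -0.296 -0.773
endloop
endfacet
facet normal -0.347 -0.187 0.919
outer loop
vertex 2.769 -0.618 0.808
vertex 2.094 0.744 0.83
vertex 1.769 -1.106 0.331
endloop
endfacet
facet normal -0.444 0.896 0.015
outer loop
vertex 1.094 0.256 0.353
vertex 2.094 0.744 0.83
vertex 1.691 0.578 -1.228
endloop
endfacet
facet normal 0.347 0.187 -0.919
outer loop
vertex 2.691 1.066 -0.751
vertex 3.366 -0.296 -0.773
vertex 1.691 0.578 -1.228
endloop
endfacet
facet normal -0.444 0.896 0.015
outer loop
vertex 1.691 0.578 -1.228
vertex 2.094 0.744 0.83
vertex 2.691 1.066 -0.751
endloop
endfacet
facet normal 0.826 0.403 0.394
outer loop
vertex 2.691 1.066 -0.751
vertex 2.769 -0.618 0.808
vertex 3.366 -0.296 -0.773
endloop
endfacet
facet normal 0.826 0.403 0.394
outer loop
vertex 2.094 0.744 0.83
vertex 2.769 -0.618 0.808
vertex 2.691 1.066 -0.751
endloop
endfacet

endsolid
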